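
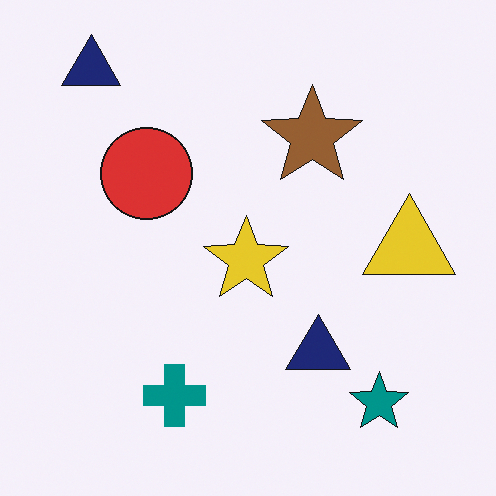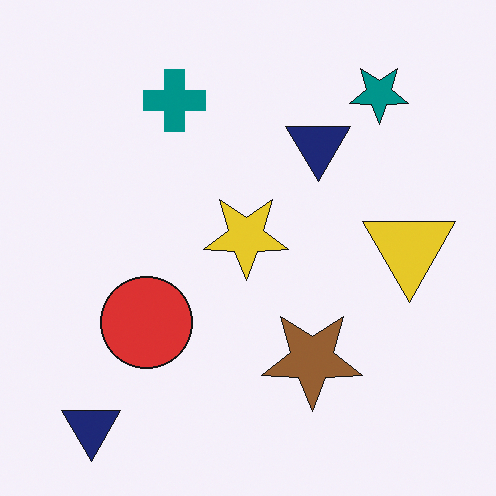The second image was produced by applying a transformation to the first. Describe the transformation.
This is the original image flipped vertically (top ↔ bottom).

The teal star is in the bottom-right of the first image and the top-right of the second — shapes on opposite sides of the horizontal midline have swapped in a mirror flip.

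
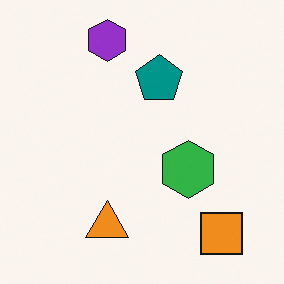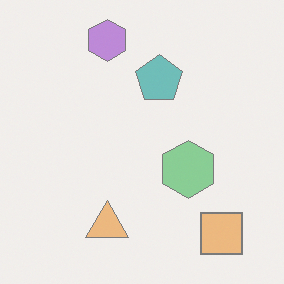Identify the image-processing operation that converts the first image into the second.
The transformation is: washed out (contrast reduced).

Tones are pushed toward mid-grey across the whole image — a global contrast change.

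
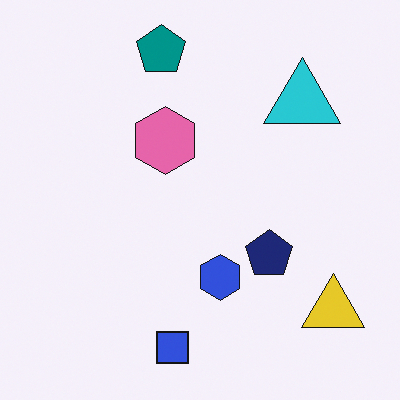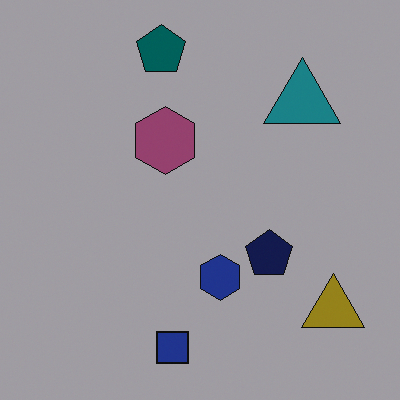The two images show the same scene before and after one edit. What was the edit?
The transformation is: substantially darkened.

Every pixel — background and shapes alike — is uniformly darkened.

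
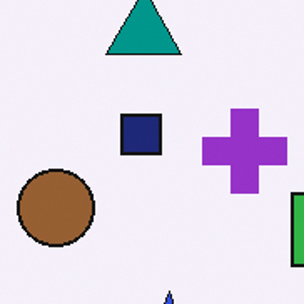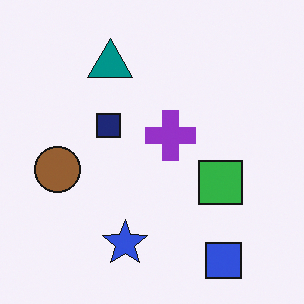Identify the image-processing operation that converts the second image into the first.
This is the original image cropped to a noticeably smaller region and rescaled.

The visible shapes are larger and the field of view is narrower; shapes near the original edges may be partly or wholly outside the frame — a crop-and-rescale.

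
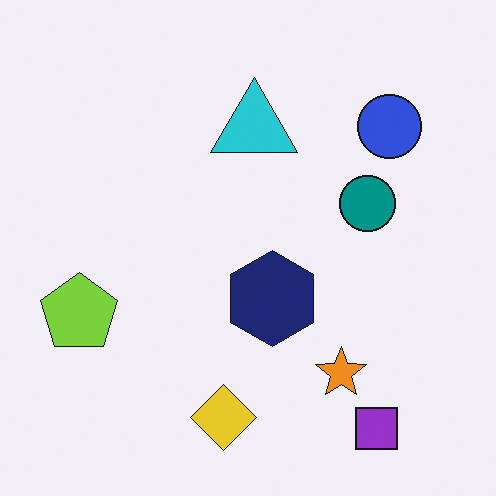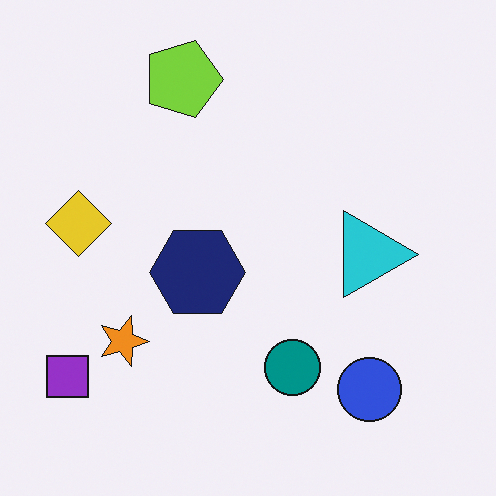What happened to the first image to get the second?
The transformation is: rotated 90° clockwise.

The purple square sits in the bottom-right of the first image and the bottom-left of the second — consistent with a whole-image 90° clockwise rotation.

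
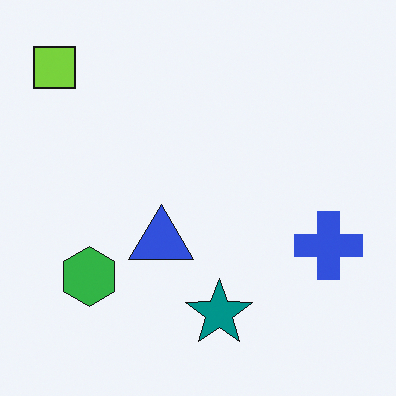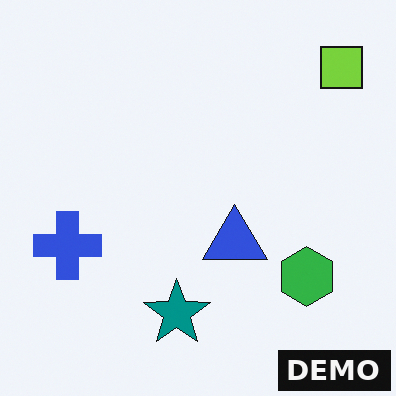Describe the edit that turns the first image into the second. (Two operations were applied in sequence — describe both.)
This is the original image flipped horizontally (left ↔ right), then watermarked with the text "DEMO" in the lower-right corner.

The lime square is in the top-left of the first image and the top-right of the second — shapes on opposite sides of the vertical midline have swapped in a mirror flip. A dark label reading "DEMO" appears in the lower-right corner.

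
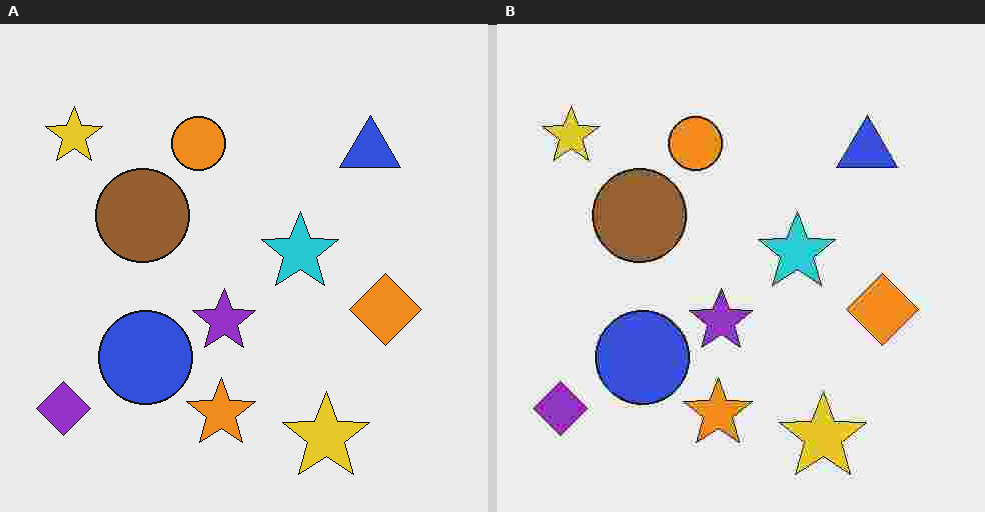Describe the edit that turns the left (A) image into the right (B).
The image was degraded with heavy JPEG compression.

Blocky 8×8 compression artifacts appear around shape edges and the flat background shows ringing — characteristic JPEG degradation.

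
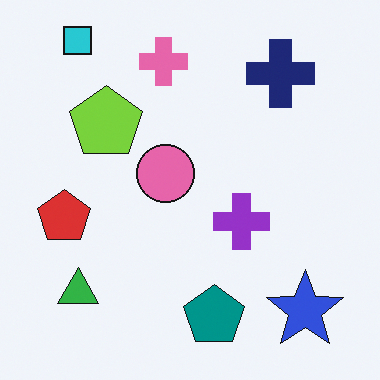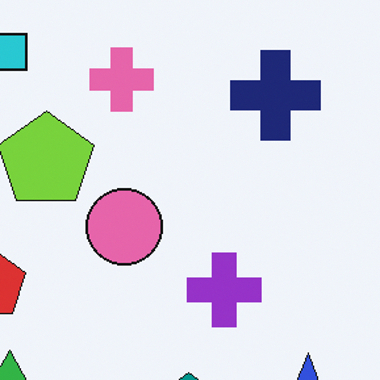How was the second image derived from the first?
The transformation is: cropped slightly and scaled back up.

The visible shapes are larger and the field of view is narrower; shapes near the original edges may be partly or wholly outside the frame — a crop-and-rescale.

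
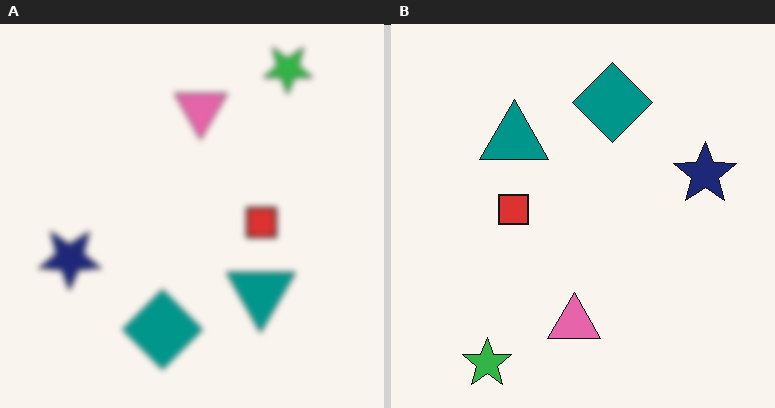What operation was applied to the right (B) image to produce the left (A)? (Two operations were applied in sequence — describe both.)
This is the original image rotated 180°, then noticeably gaussian-blurred.

The green star sits in the bottom-left of the right (B) image and the top-right of the left (A) — consistent with a whole-image 180° rotation. Shape edges and outlines are uniformly softened across the whole image.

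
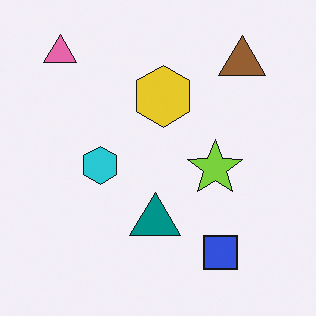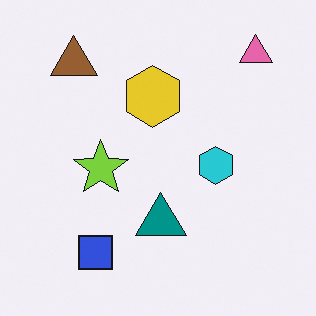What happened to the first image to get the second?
The image was flipped horizontally (left ↔ right).

The pink triangle is in the top-left of the first image and the top-right of the second — shapes on opposite sides of the vertical midline have swapped in a mirror flip.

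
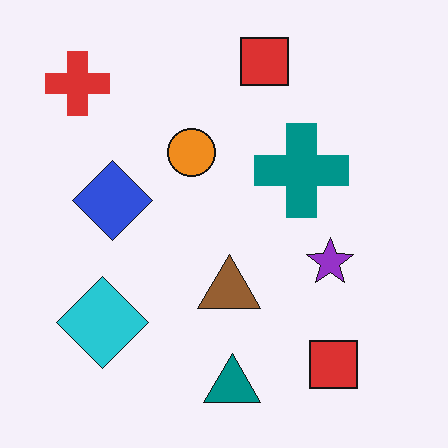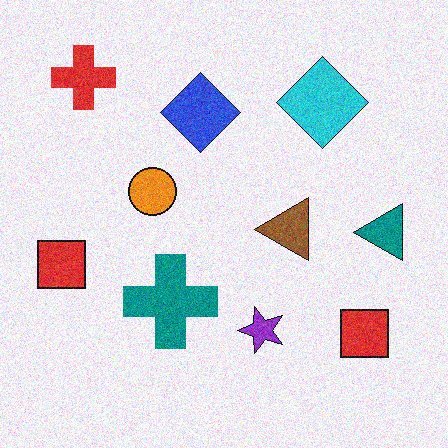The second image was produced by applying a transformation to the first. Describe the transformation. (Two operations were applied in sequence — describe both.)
This is the original image transposed (reflected across the top-left ↔ bottom-right diagonal), then degraded with moderate additive noise.

Shapes have swapped their row and column positions — what was in the top-right is now in the bottom-left — a diagonal reflection. Random speckle covers the whole image, including the flat background.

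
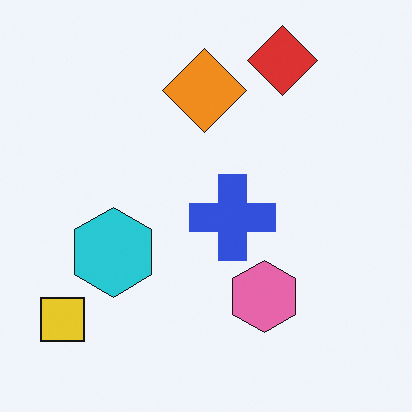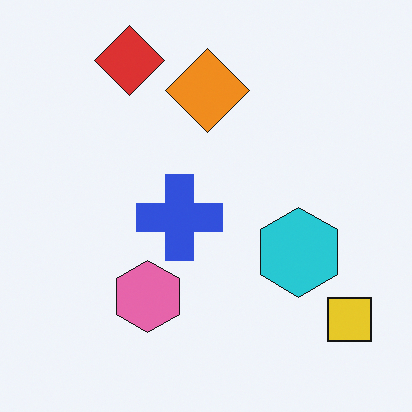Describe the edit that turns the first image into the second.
The second image is the first flipped horizontally (left ↔ right).

The yellow square is in the bottom-left of the first image and the bottom-right of the second — shapes on opposite sides of the vertical midline have swapped in a mirror flip.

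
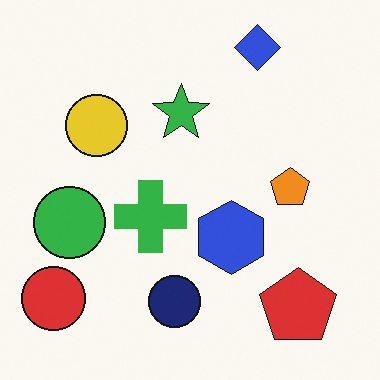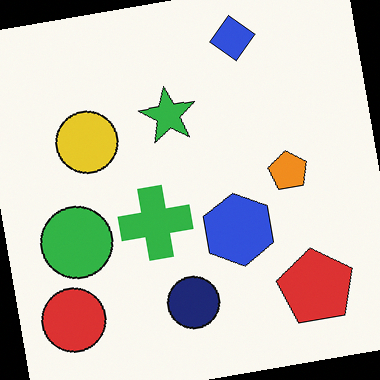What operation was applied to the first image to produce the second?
Rotated counter-clockwise by a few degrees.

Every shape is tilted by the same angle and the image corners show triangular fill wedges — a whole-image rotation by a non-right angle.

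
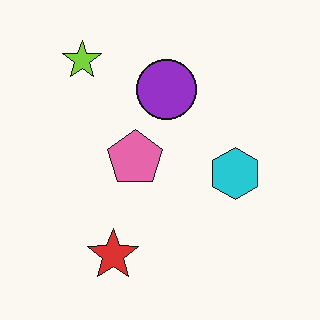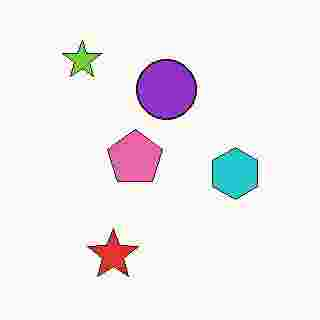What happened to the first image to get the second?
The second image is the first heavily JPEG-compressed with obvious blocking artifacts.

Blocky 8×8 compression artifacts appear around shape edges and the flat background shows ringing — characteristic JPEG degradation.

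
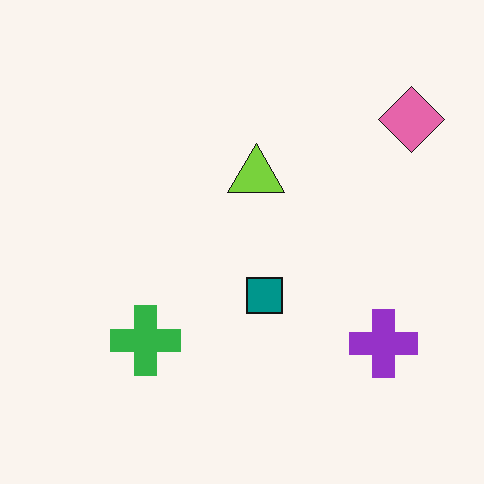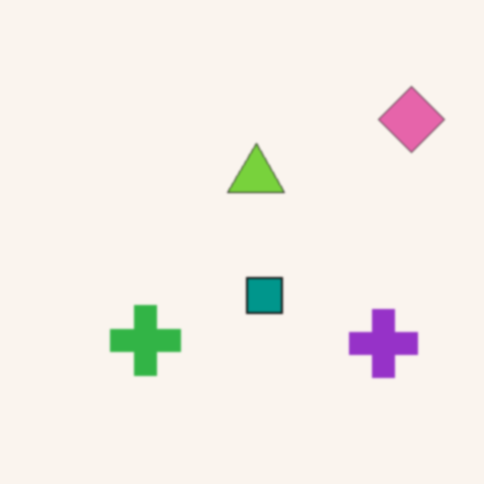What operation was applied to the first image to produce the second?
The transformation is: given a subtle gaussian blur.

Shape edges and outlines are uniformly softened across the whole image.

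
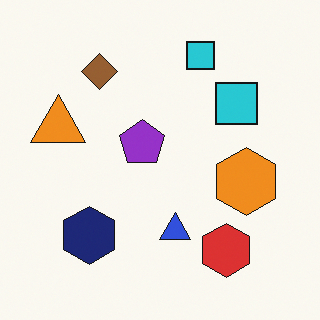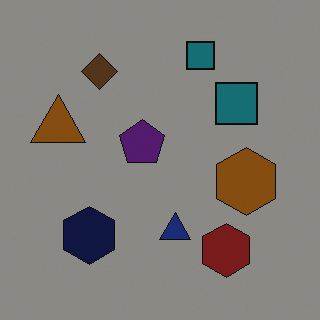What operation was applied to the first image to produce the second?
The image was darkened a lot.

Every pixel — background and shapes alike — is uniformly darkened.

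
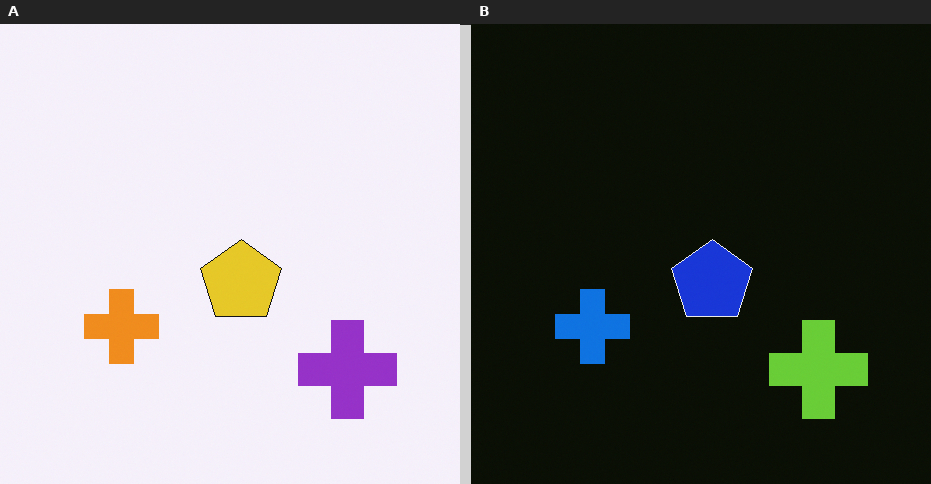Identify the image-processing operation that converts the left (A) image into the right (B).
It was color-inverted (negative).

The light background has become dark and every shape's color is its complement — a photographic negative.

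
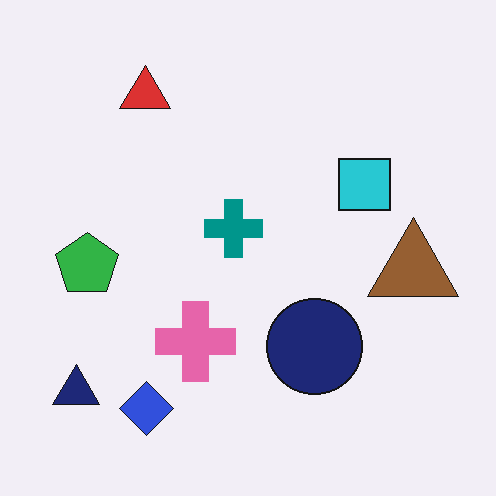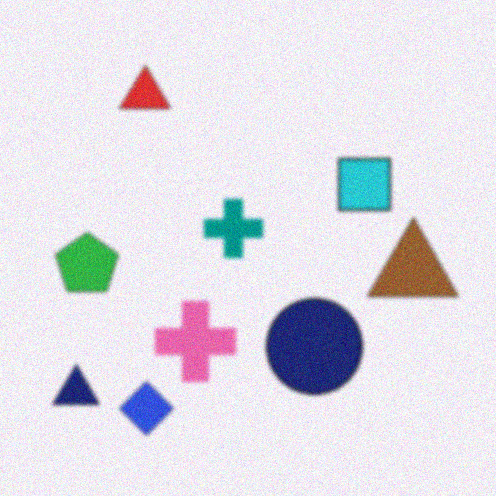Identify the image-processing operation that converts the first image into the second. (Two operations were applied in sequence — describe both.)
Lightly blurred, then degraded with a light layer of grain.

Shape edges and outlines are uniformly softened across the whole image. Random speckle covers the whole image, including the flat background.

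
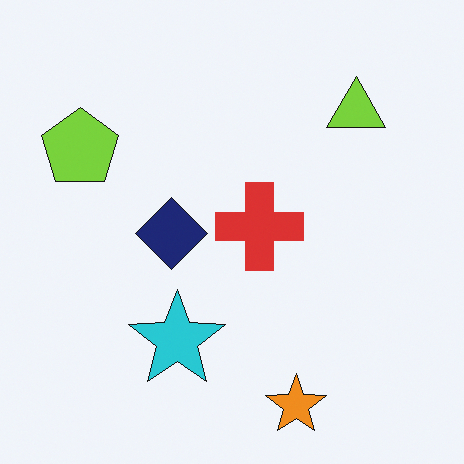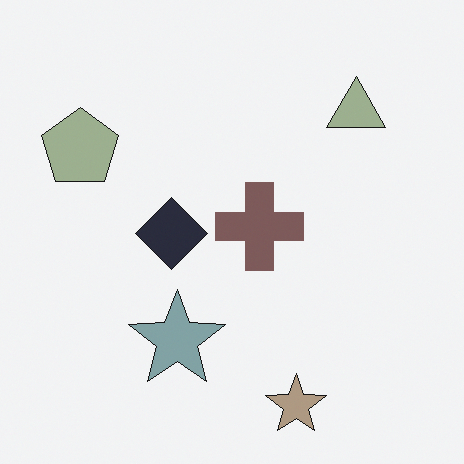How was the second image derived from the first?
This is the original image made much more muted (saturation change).

All colors are more muted and greyish — a global saturation change.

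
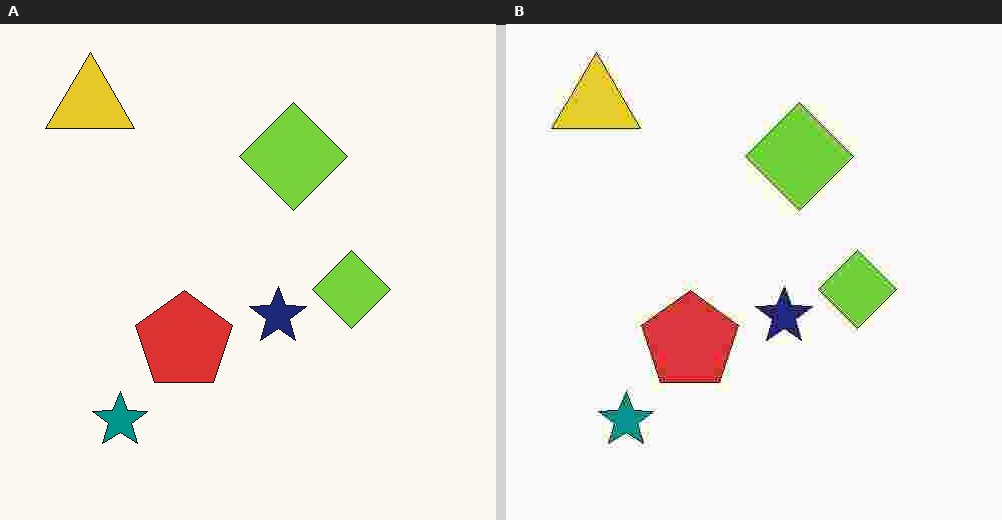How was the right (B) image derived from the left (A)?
The right (B) image is the left (A) degraded with heavy JPEG compression.

Blocky 8×8 compression artifacts appear around shape edges and the flat background shows ringing — characteristic JPEG degradation.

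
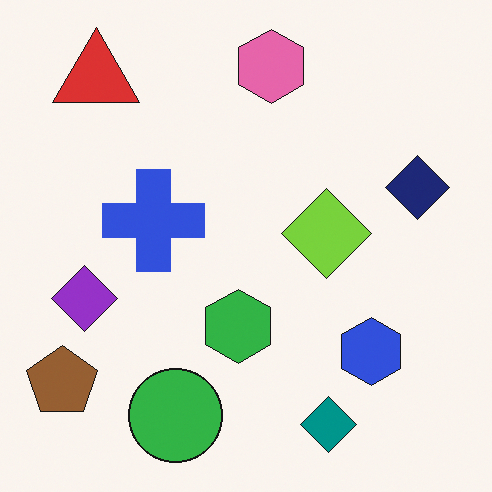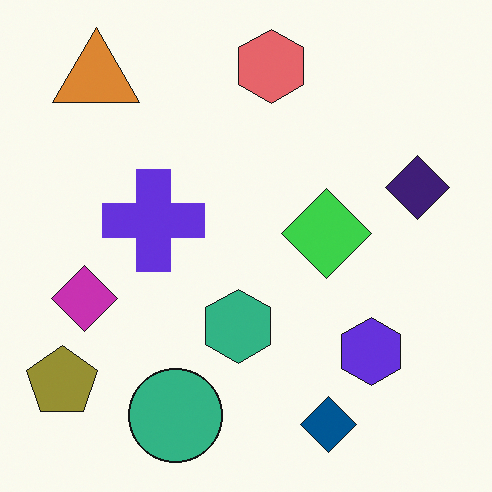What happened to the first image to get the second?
The image was hue-shifted slightly.

Every shape's color has rotated by the same amount around the hue wheel — a uniform hue shift.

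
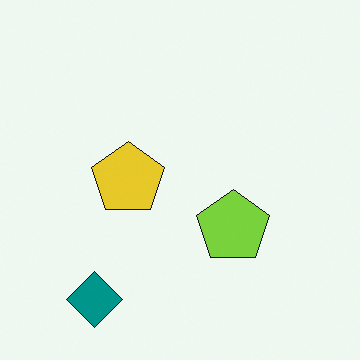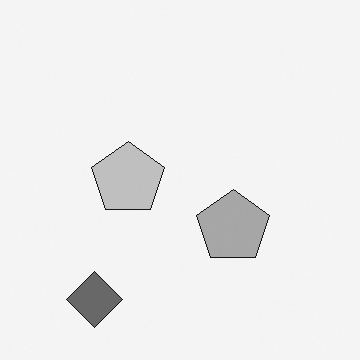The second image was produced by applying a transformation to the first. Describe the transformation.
Converted to grayscale.

All color is removed — every shape is now a shade of grey.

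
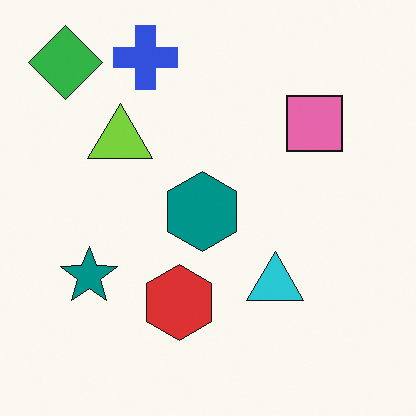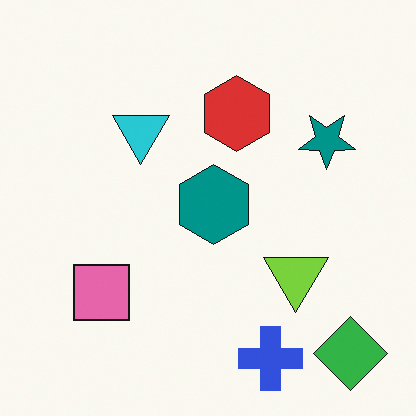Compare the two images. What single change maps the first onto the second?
The transformation is: rotated 180°.

The green diamond sits in the top-left of the first image and the bottom-right of the second — consistent with a whole-image 180° rotation.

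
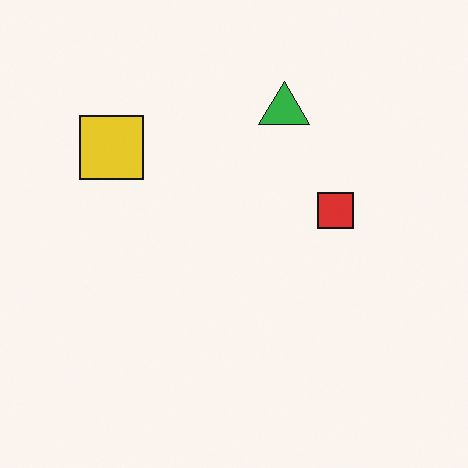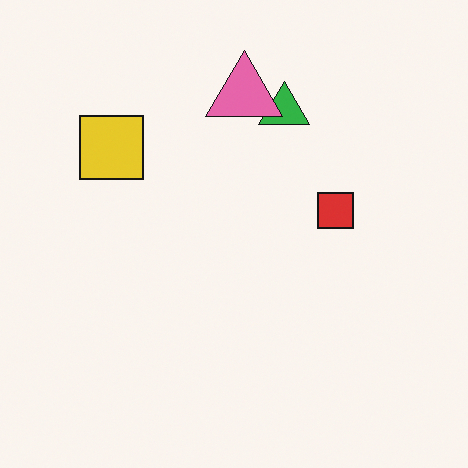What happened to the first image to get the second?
Overlaid with an additional pink triangle.

A pink triangle appears in the second image that is absent from the first.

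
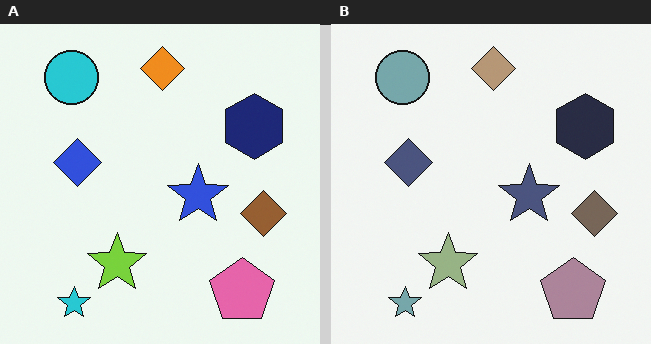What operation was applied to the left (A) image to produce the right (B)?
This is the original image heavily desaturated.

All colors are more muted and greyish — a global saturation change.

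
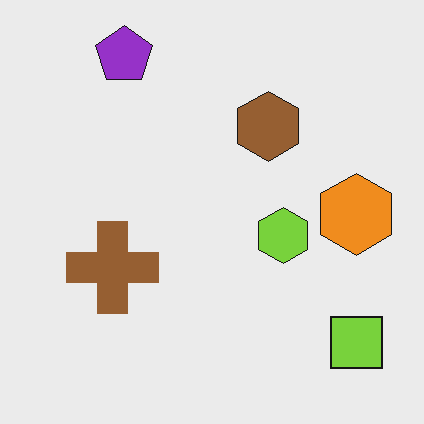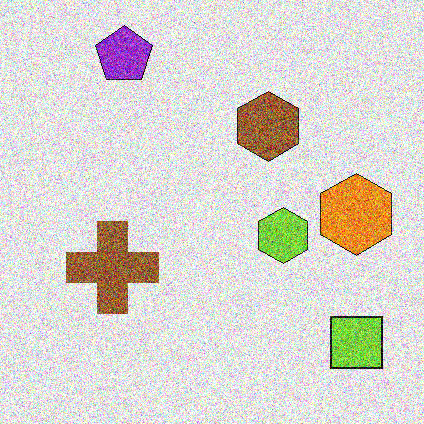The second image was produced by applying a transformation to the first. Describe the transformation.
This is the original image degraded with a thick layer of grain.

Random speckle covers the whole image, including the flat background.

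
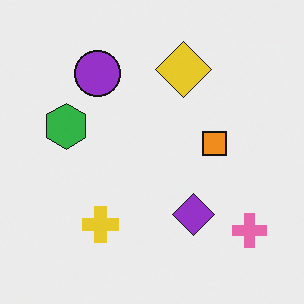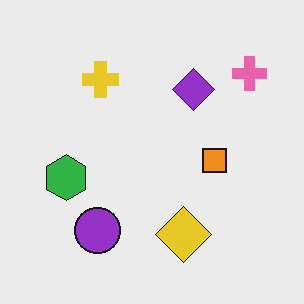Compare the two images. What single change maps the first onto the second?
The transformation is: flipped vertically (top ↔ bottom).

The yellow diamond is in the top of the first image and the bottom of the second — shapes on opposite sides of the horizontal midline have swapped in a mirror flip.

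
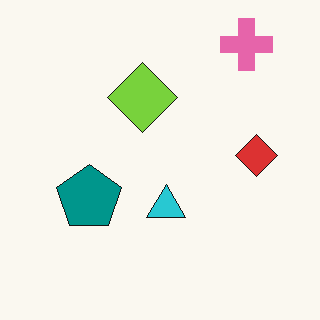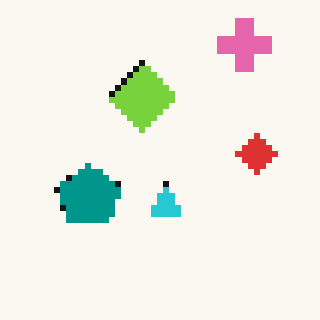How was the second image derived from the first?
The second image is the first pixelated into visible square blocks.

Shapes are reduced to large square blocks; fine edges and outlines are lost — a downscale-then-upscale (mosaic) effect.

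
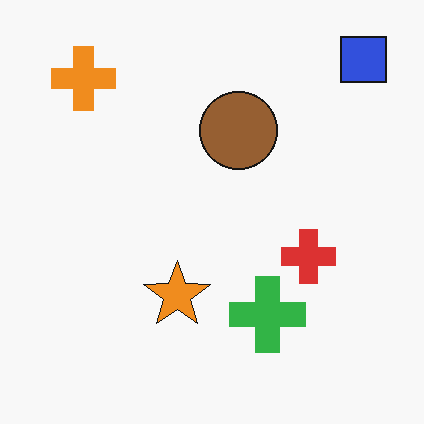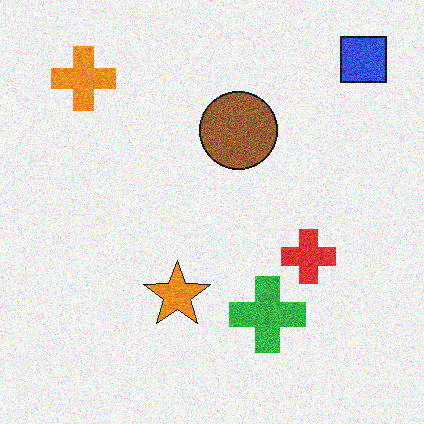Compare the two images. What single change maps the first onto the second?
This is the original image degraded with moderate additive noise.

Random speckle covers the whole image, including the flat background.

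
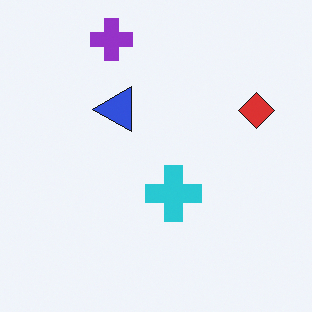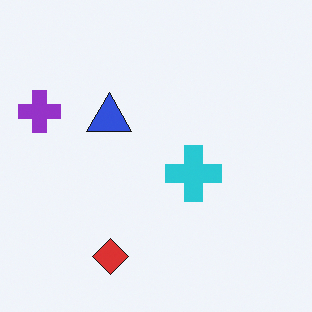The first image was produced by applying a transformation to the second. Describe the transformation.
Transposed (reflected across the top-left ↔ bottom-right diagonal).

Shapes have swapped their row and column positions — what was in the top-right is now in the bottom-left — a diagonal reflection.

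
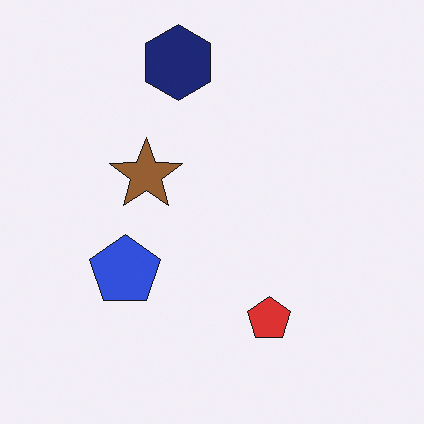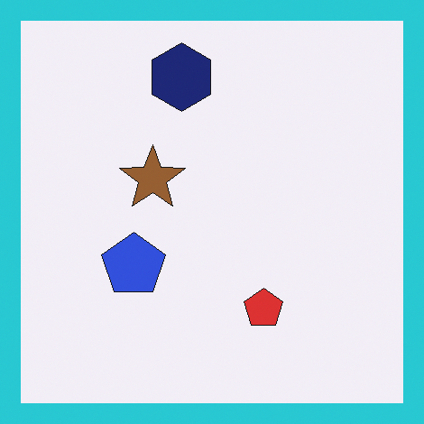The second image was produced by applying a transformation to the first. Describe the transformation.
This is the original image framed with a cyan border.

A solid cyan frame runs around the edge of the second image, with the content slightly shrunk inside it.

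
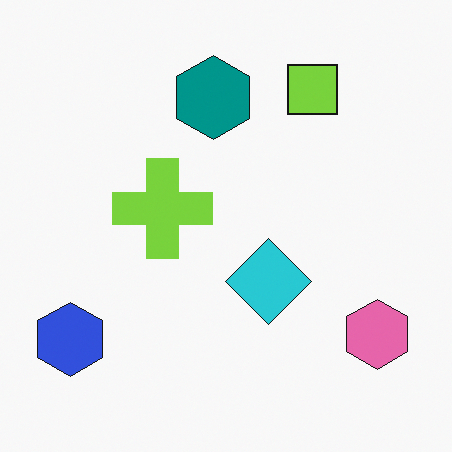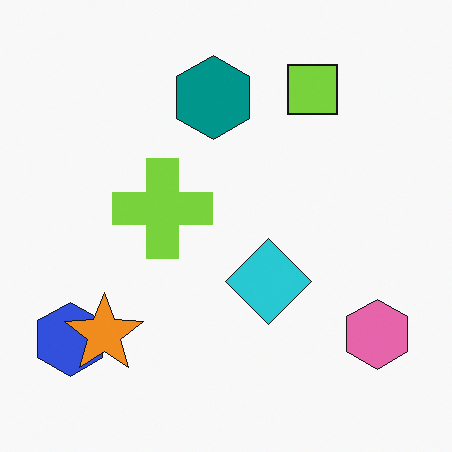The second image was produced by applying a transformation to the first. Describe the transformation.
This is the original image overlaid with an additional orange star.

An orange star appears in the second image that is absent from the first.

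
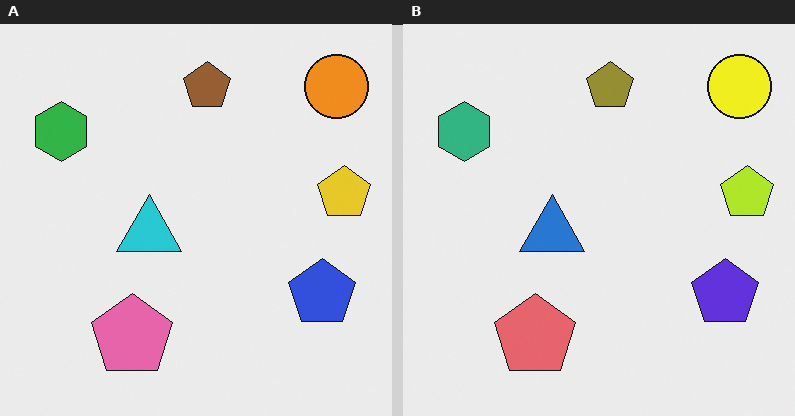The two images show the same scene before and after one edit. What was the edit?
The right (B) image is the left (A) hue-shifted by a small amount.

Every shape's color has rotated by the same amount around the hue wheel — a uniform hue shift.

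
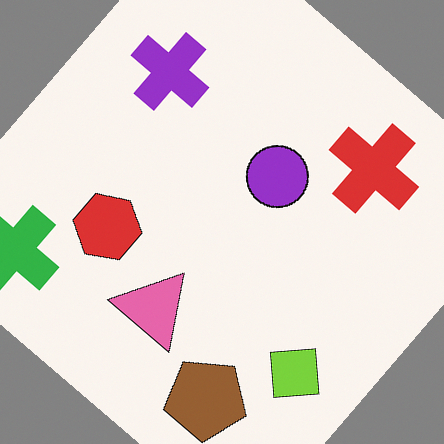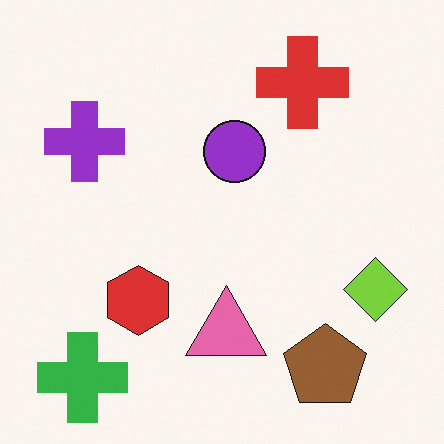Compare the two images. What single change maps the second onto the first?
It was rotated clockwise by a large amount — several tens of degrees.

Every shape is tilted by the same angle and the image corners show triangular fill wedges — a whole-image rotation by a non-right angle.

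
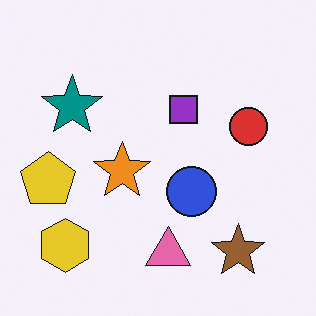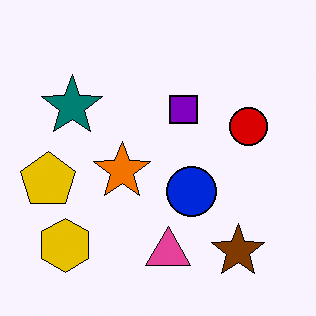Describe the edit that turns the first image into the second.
Given slightly increased contrast.

Tones are pushed away from mid-grey across the whole image — a global contrast change.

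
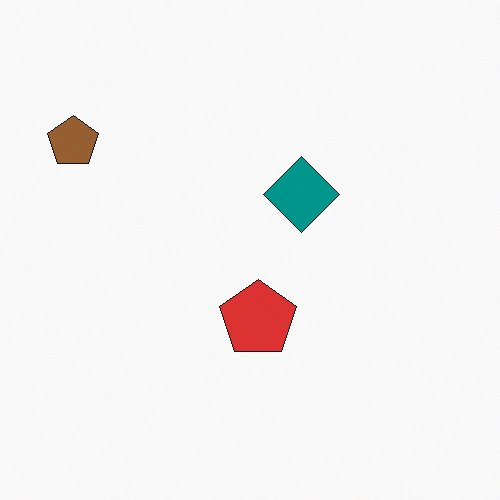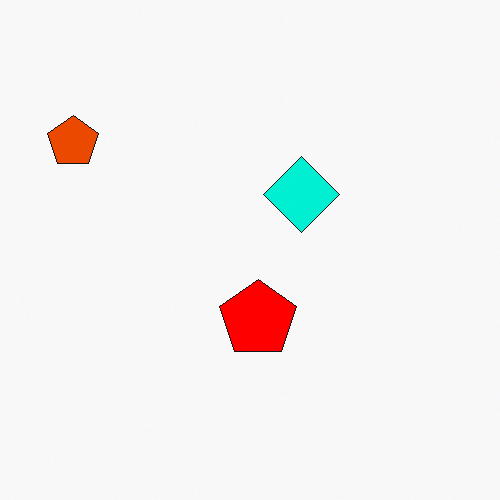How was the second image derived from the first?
It was heavily oversaturated.

All colors are more vivid — a global saturation change.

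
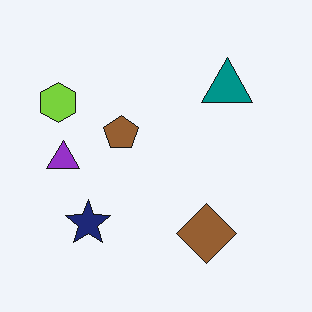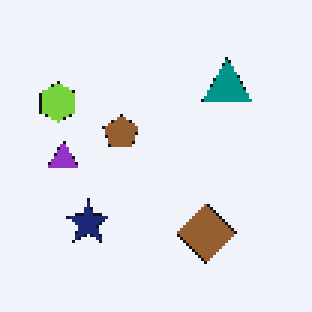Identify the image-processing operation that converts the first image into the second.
The transformation is: mildly pixelated.

Shapes are reduced to large square blocks; fine edges and outlines are lost — a downscale-then-upscale (mosaic) effect.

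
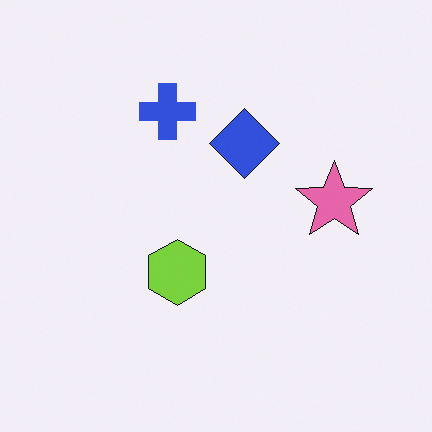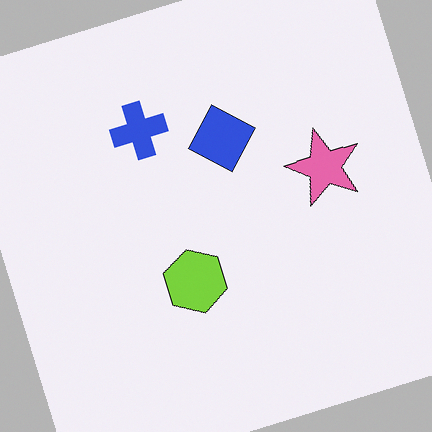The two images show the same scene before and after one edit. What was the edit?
The transformation is: rotated counter-clockwise by a clearly visible amount.

Every shape is tilted by the same angle and the image corners show triangular fill wedges — a whole-image rotation by a non-right angle.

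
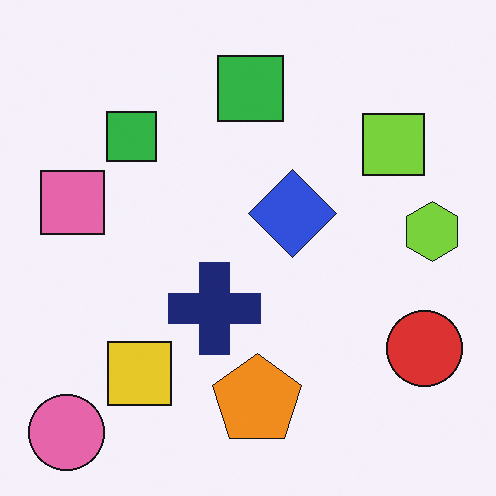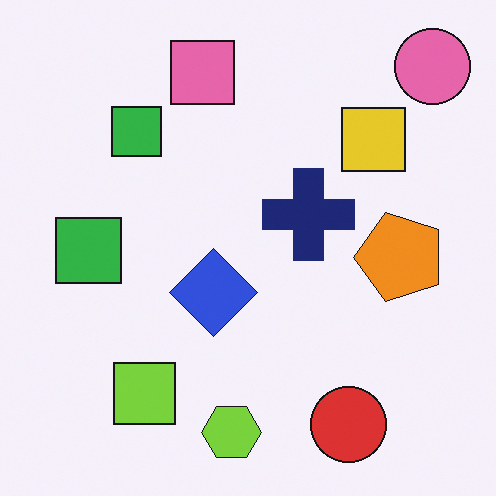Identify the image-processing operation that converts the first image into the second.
The image was transposed (reflected across the top-left ↔ bottom-right diagonal).

Shapes have swapped their row and column positions — what was in the top-right is now in the bottom-left — a diagonal reflection.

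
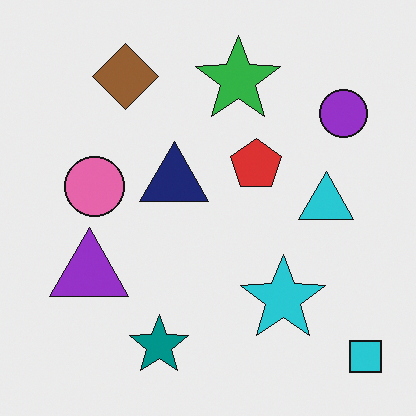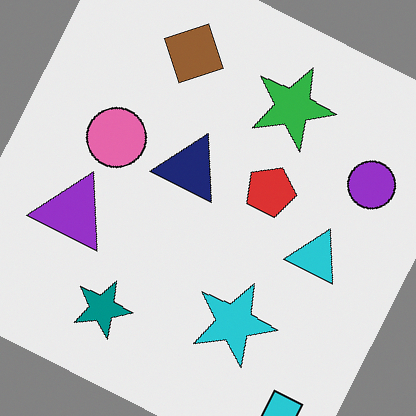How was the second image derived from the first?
This is the original image rotated clockwise by a moderate amount.

Every shape is tilted by the same angle and the image corners show triangular fill wedges — a whole-image rotation by a non-right angle.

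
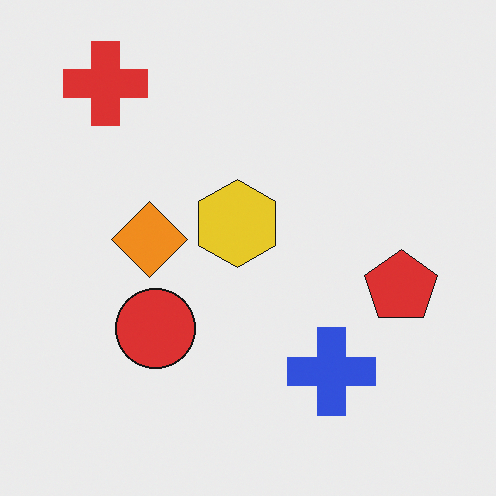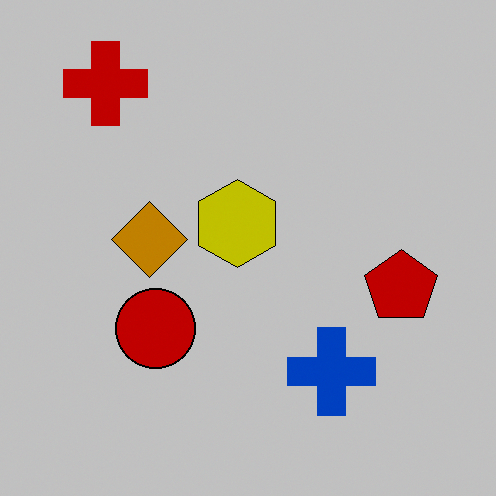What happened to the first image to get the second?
This is the original image heavily posterized to just a handful of flat colors.

Each flat color has snapped to a coarser quantized level — most visibly, the near-white background has dropped to a flat grey.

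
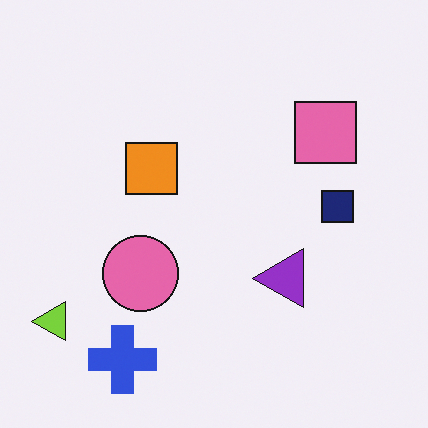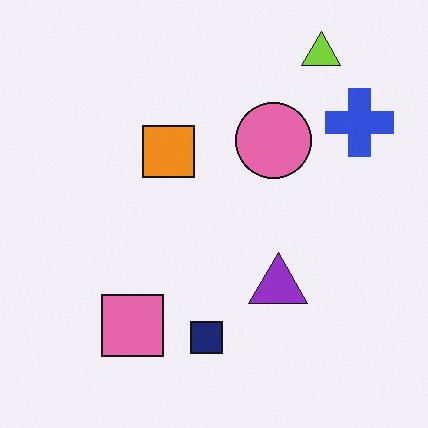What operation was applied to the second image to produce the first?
Transposed (reflected across the top-left ↔ bottom-right diagonal).

Shapes have swapped their row and column positions — what was in the top-right is now in the bottom-left — a diagonal reflection.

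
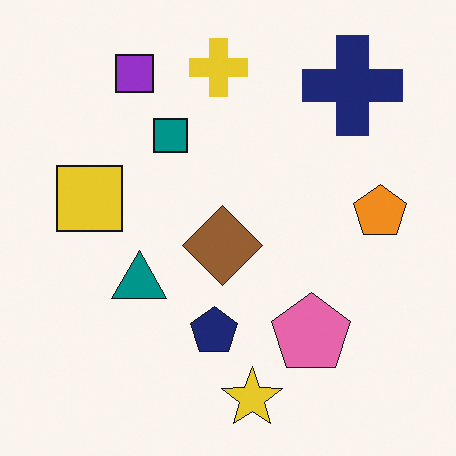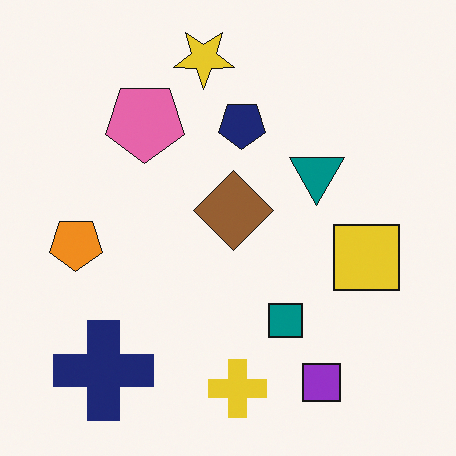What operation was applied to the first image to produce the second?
The second image is the first rotated 180°.

The navy cross sits in the top-right of the first image and the bottom-left of the second — consistent with a whole-image 180° rotation.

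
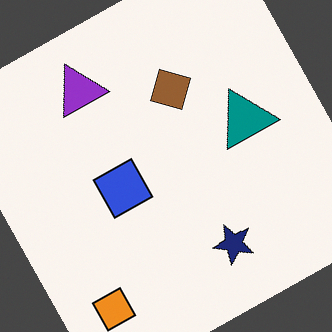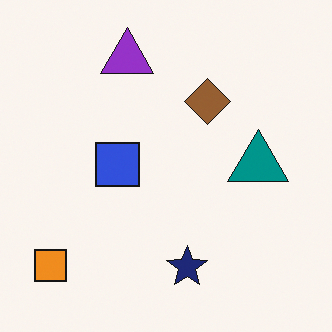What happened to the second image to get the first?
It was rotated counter-clockwise by a moderate amount.

Every shape is tilted by the same angle and the image corners show triangular fill wedges — a whole-image rotation by a non-right angle.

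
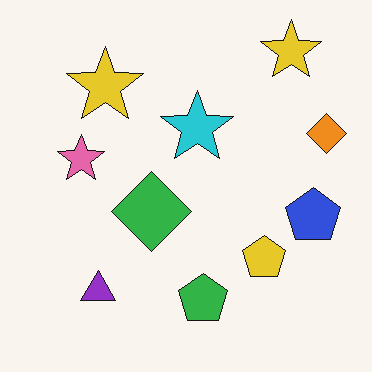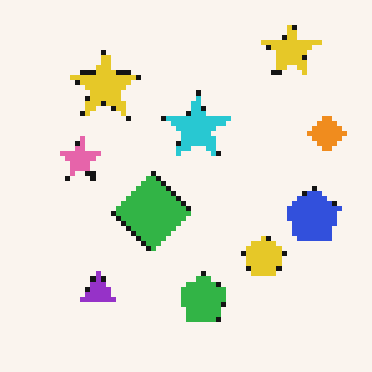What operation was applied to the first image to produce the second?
Mildly pixelated.

Shapes are reduced to large square blocks; fine edges and outlines are lost — a downscale-then-upscale (mosaic) effect.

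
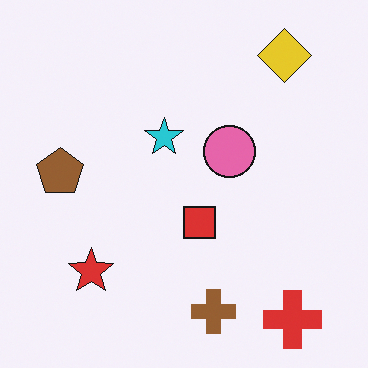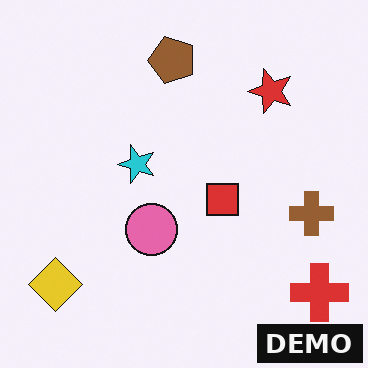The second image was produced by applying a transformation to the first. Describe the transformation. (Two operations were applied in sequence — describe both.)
It was transposed (reflected across the top-left ↔ bottom-right diagonal), then watermarked with the text "DEMO" in the lower-right corner.

Shapes have swapped their row and column positions — what was in the top-right is now in the bottom-left — a diagonal reflection. A dark label reading "DEMO" appears in the lower-right corner.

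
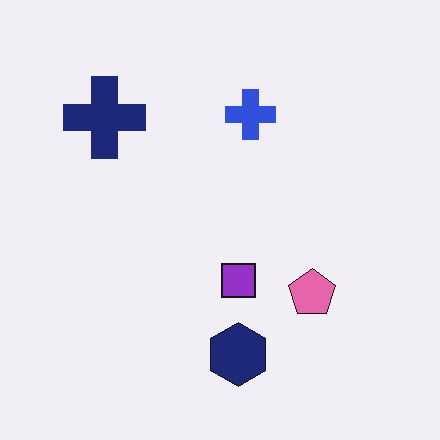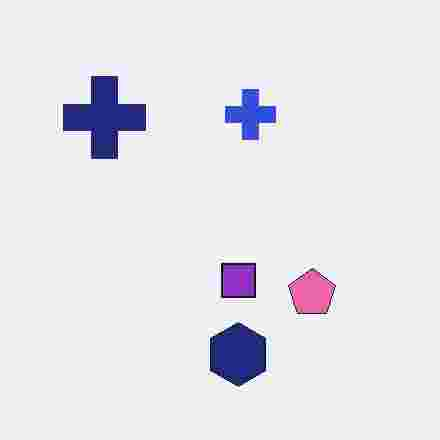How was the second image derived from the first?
The second image is the first heavily JPEG-compressed with obvious blocking artifacts.

Blocky 8×8 compression artifacts appear around shape edges and the flat background shows ringing — characteristic JPEG degradation.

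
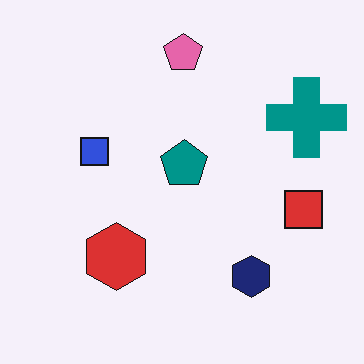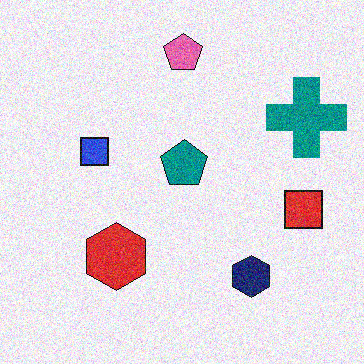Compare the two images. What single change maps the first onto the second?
The image was degraded with moderate additive noise.

Random speckle covers the whole image, including the flat background.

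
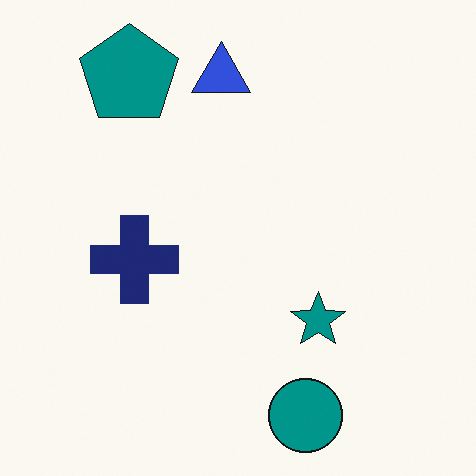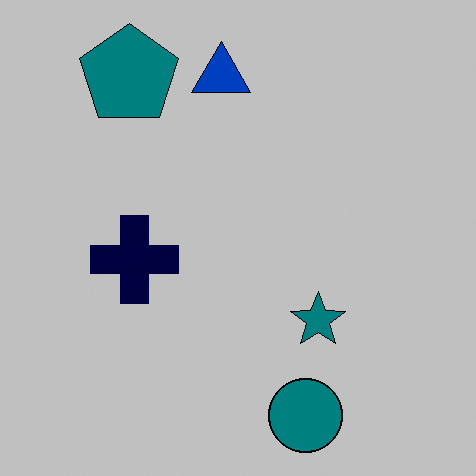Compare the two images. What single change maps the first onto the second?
This is the original image aggressively posterized.

Each flat color has snapped to a coarser quantized level — most visibly, the near-white background has dropped to a flat grey.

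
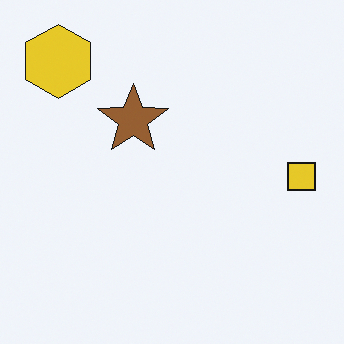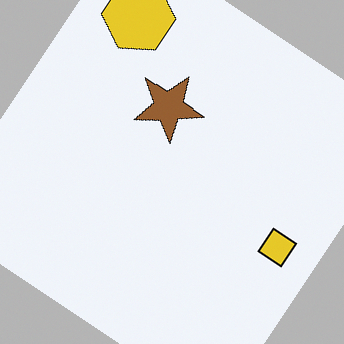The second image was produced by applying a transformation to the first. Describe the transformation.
The image was rotated clockwise by a large amount — several tens of degrees.

Every shape is tilted by the same angle and the image corners show triangular fill wedges — a whole-image rotation by a non-right angle.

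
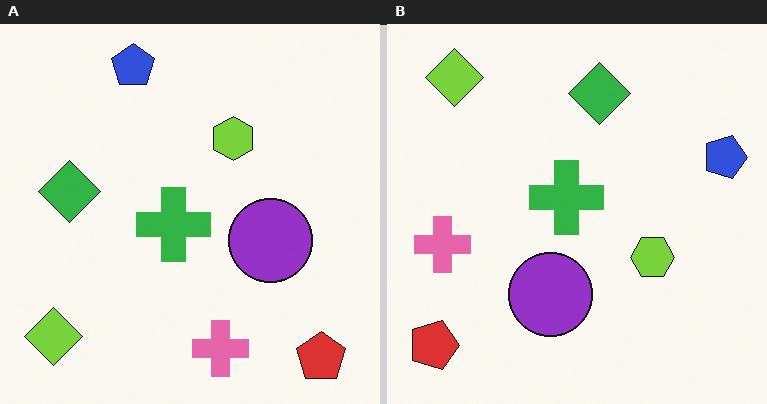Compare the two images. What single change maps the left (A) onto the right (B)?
This is the original image rotated 90° clockwise.

The red pentagon sits in the bottom-right of the left (A) image and the bottom-left of the right (B) — consistent with a whole-image 90° clockwise rotation.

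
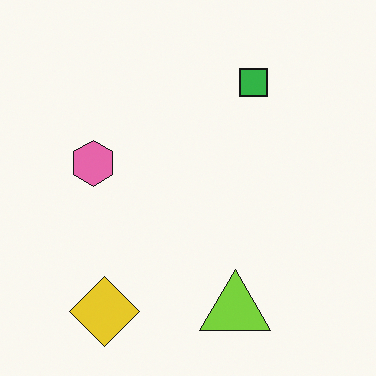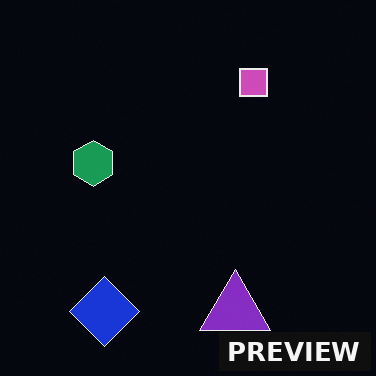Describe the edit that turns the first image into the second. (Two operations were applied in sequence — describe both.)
The second image is the first color-inverted (negative), then watermarked with the text "PREVIEW" in the lower-right corner.

The light background has become dark and every shape's color is its complement — a photographic negative. A dark label reading "PREVIEW" appears in the lower-right corner.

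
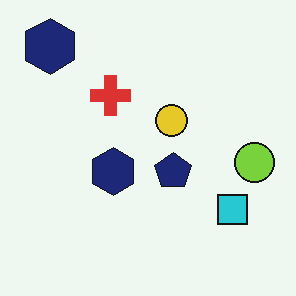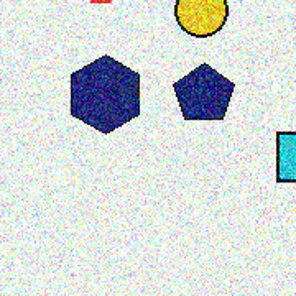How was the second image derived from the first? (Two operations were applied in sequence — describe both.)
The transformation is: degraded with heavy additive noise, then cropped tightly and scaled back up.

Random speckle covers the whole image, including the flat background. The visible shapes are larger and the field of view is narrower; shapes near the original edges may be partly or wholly outside the frame — a crop-and-rescale.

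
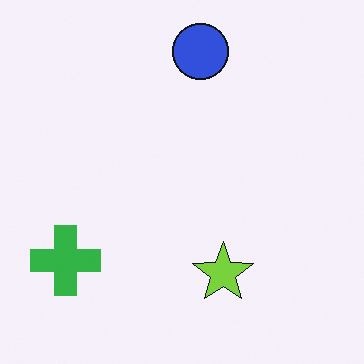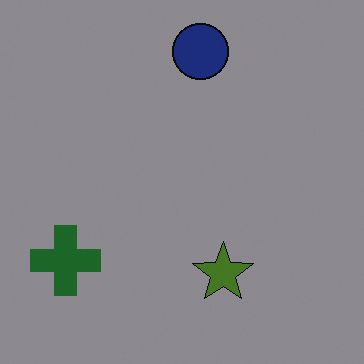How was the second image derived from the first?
The transformation is: substantially darkened.

Every pixel — background and shapes alike — is uniformly darkened.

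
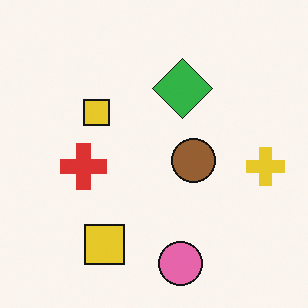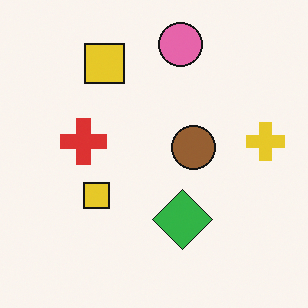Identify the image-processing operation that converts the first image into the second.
This is the original image flipped vertically (top ↔ bottom).

The pink circle is in the bottom of the first image and the top of the second — shapes on opposite sides of the horizontal midline have swapped in a mirror flip.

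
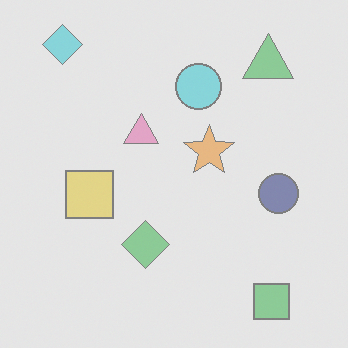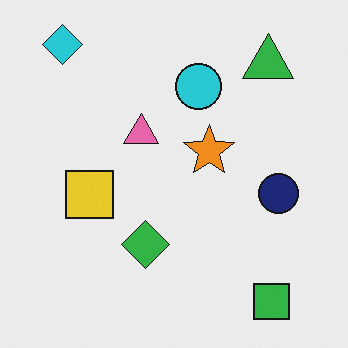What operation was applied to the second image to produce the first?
This is the original image washed out (contrast reduced).

Tones are pushed toward mid-grey across the whole image — a global contrast change.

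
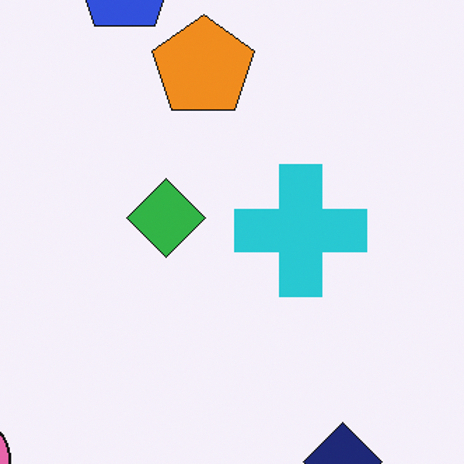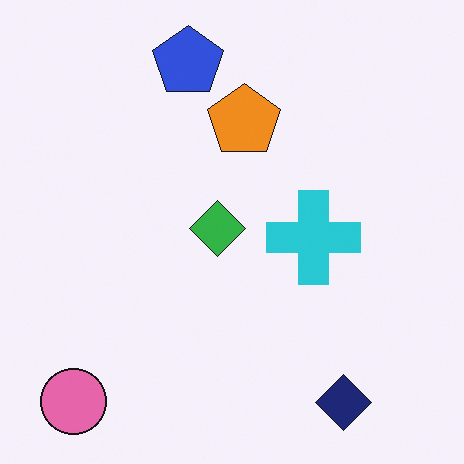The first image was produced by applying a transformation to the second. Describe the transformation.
This is the original image cropped slightly and scaled back up.

The visible shapes are larger and the field of view is narrower; shapes near the original edges may be partly or wholly outside the frame — a crop-and-rescale.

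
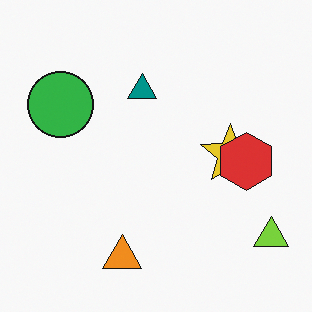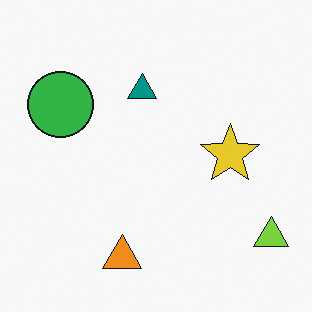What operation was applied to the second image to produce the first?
This is the original image overlaid with an additional red hexagon.

A red hexagon appears in the first image that is absent from the second.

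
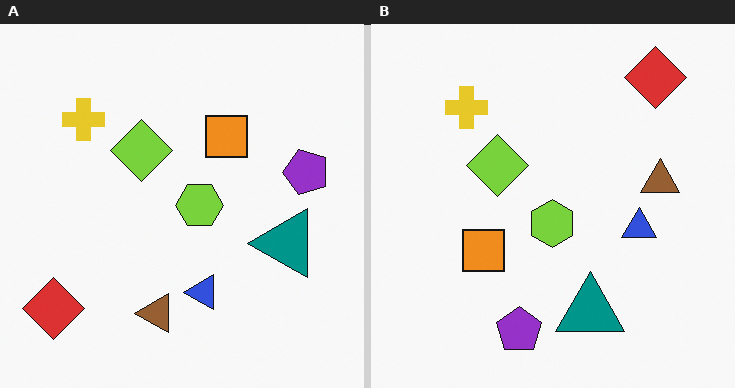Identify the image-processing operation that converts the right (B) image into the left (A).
It was transposed (reflected across the top-left ↔ bottom-right diagonal).

Shapes have swapped their row and column positions — what was in the top-right is now in the bottom-left — a diagonal reflection.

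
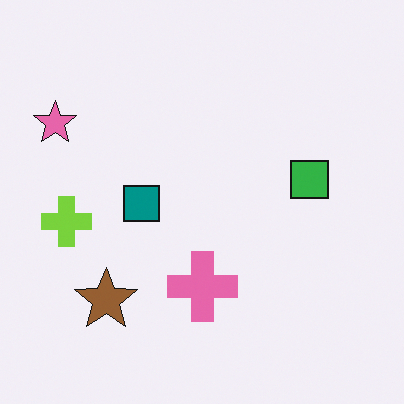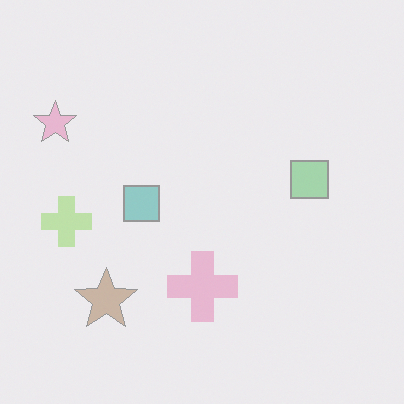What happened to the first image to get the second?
It was washed out (contrast reduced).

Tones are pushed toward mid-grey across the whole image — a global contrast change.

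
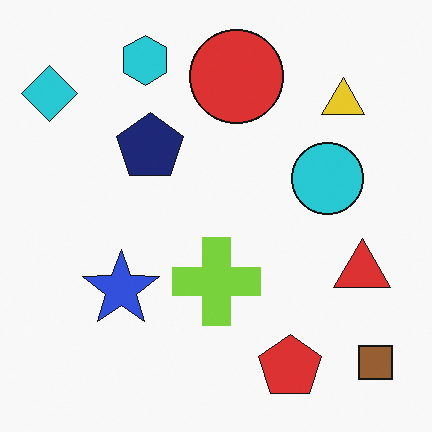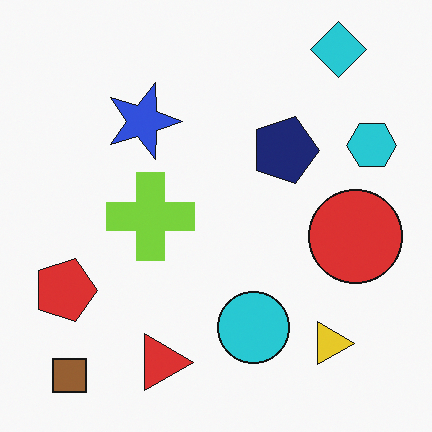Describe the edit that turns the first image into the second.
The second image is the first rotated 90° clockwise.

The brown square sits in the bottom-right of the first image and the bottom-left of the second — consistent with a whole-image 90° clockwise rotation.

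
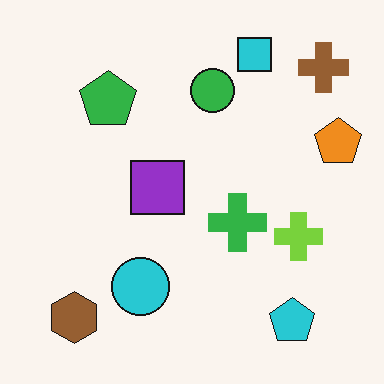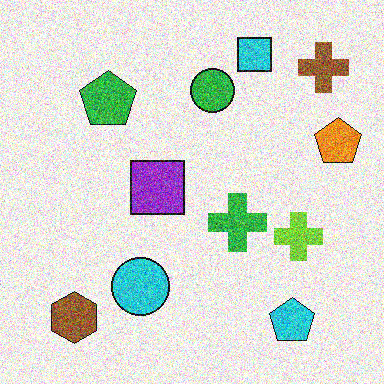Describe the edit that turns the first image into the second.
Degraded with heavy additive noise.

Random speckle covers the whole image, including the flat background.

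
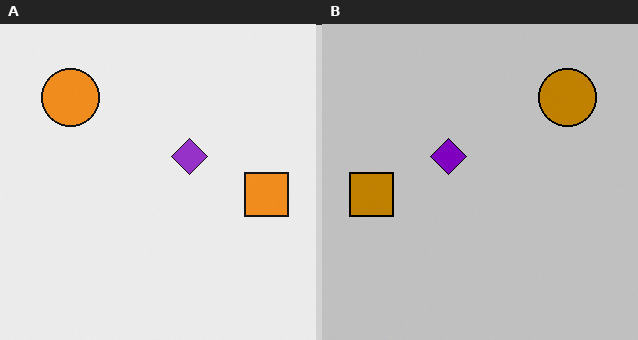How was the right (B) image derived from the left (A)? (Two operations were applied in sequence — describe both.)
The right (B) image is the left (A) aggressively posterized, then flipped horizontally (left ↔ right).

Each flat color has snapped to a coarser quantized level — most visibly, the near-white background has dropped to a flat grey. The orange square is in the right of the left (A) image and the left of the right (B) — shapes on opposite sides of the vertical midline have swapped in a mirror flip.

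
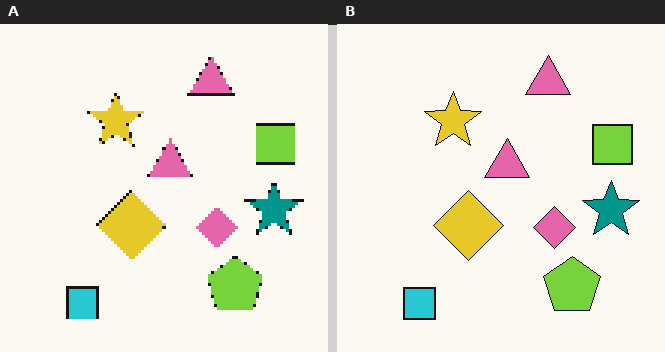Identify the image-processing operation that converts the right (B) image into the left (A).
The image was mildly pixelated.

Shapes are reduced to large square blocks; fine edges and outlines are lost — a downscale-then-upscale (mosaic) effect.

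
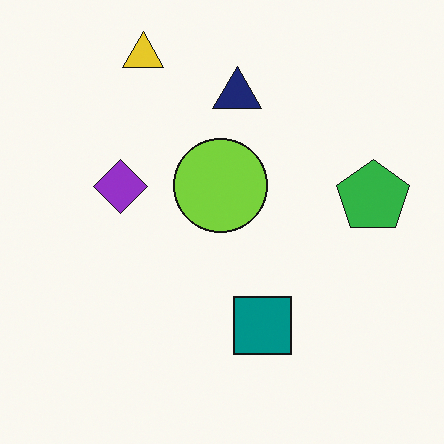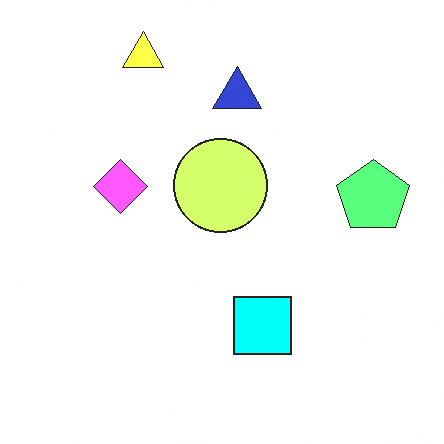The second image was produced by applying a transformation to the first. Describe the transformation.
This is the original image brightened a lot.

Every pixel — background and shapes alike — is uniformly brightened.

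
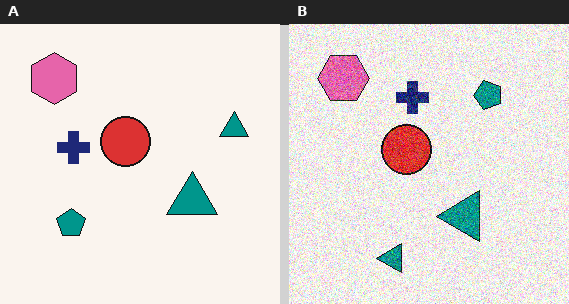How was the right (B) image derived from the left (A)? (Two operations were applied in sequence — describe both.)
This is the original image transposed (reflected across the top-left ↔ bottom-right diagonal), then degraded with a thick layer of grain.

Shapes have swapped their row and column positions — what was in the top-right is now in the bottom-left — a diagonal reflection. Random speckle covers the whole image, including the flat background.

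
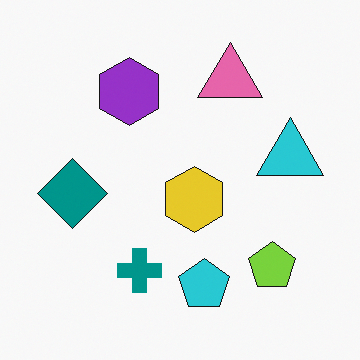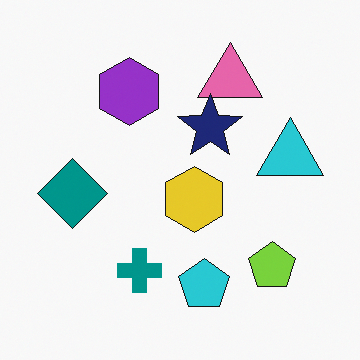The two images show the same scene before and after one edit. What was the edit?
The second image is the first overlaid with an additional navy star.

A navy star appears in the second image that is absent from the first.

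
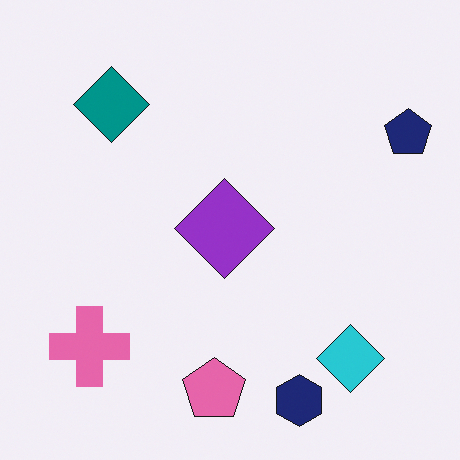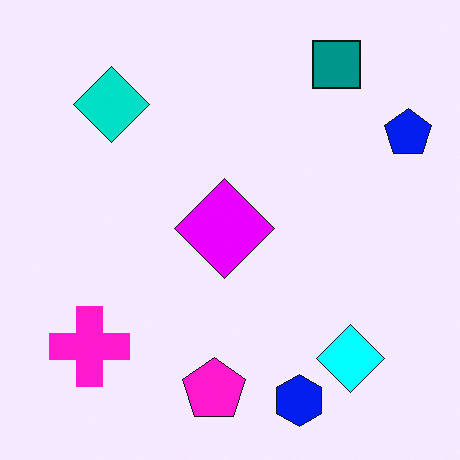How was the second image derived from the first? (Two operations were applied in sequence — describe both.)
The transformation is: heavily oversaturated, then overlaid with an additional teal square.

All colors are more vivid — a global saturation change. A teal square appears in the second image that is absent from the first.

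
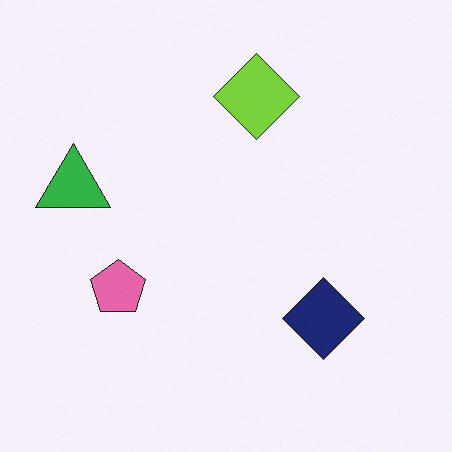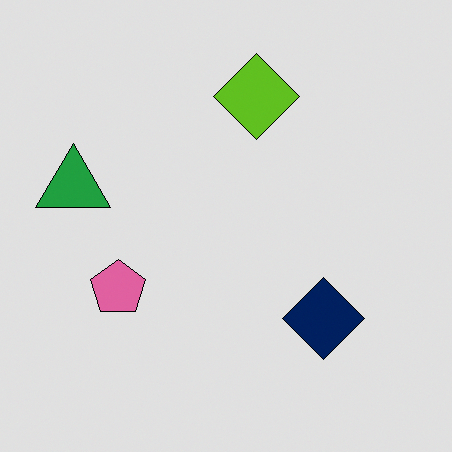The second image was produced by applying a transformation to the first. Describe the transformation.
The transformation is: moderately posterized.

Each flat color has snapped to a coarser quantized level — most visibly, the near-white background has dropped to a flat grey.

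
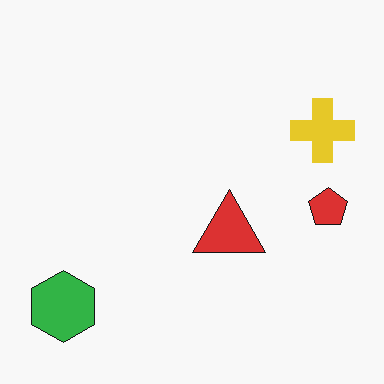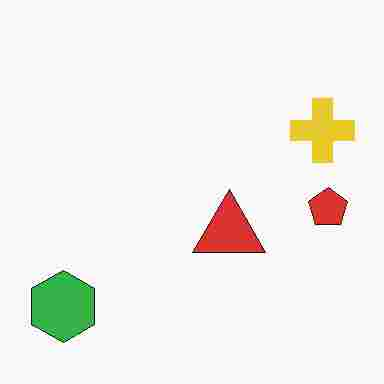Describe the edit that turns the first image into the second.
The transformation is: degraded with heavy JPEG compression.

Blocky 8×8 compression artifacts appear around shape edges and the flat background shows ringing — characteristic JPEG degradation.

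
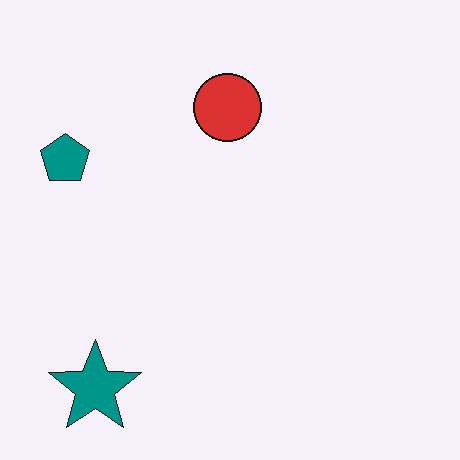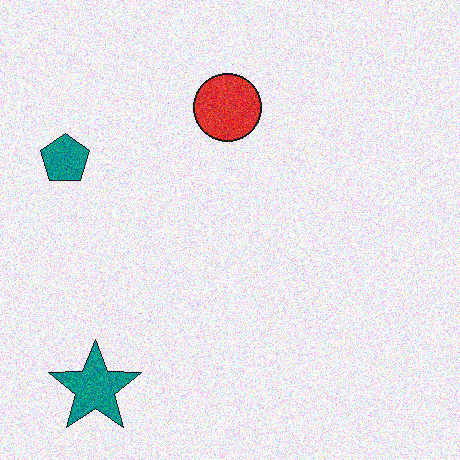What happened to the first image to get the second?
Degraded with visible gaussian noise.

Random speckle covers the whole image, including the flat background.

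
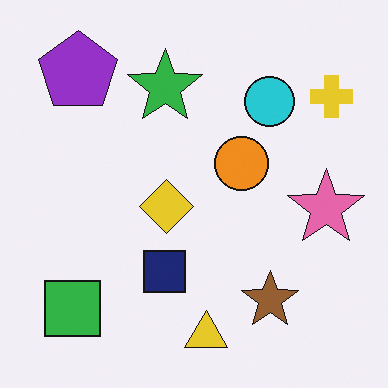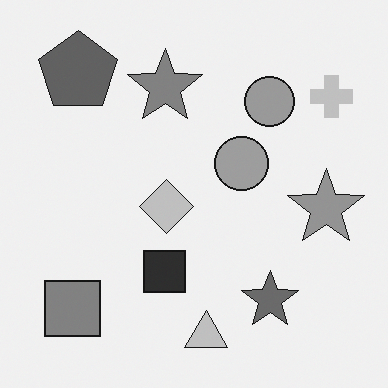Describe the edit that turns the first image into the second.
This is the original image converted to grayscale.

All color is removed — every shape is now a shade of grey.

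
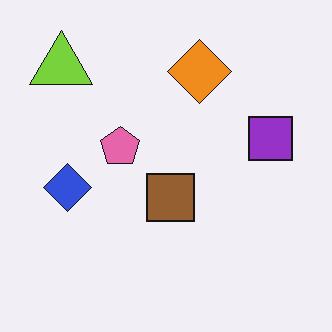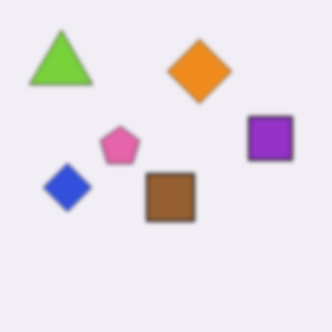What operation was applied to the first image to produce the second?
It was given a subtle gaussian blur.

Shape edges and outlines are uniformly softened across the whole image.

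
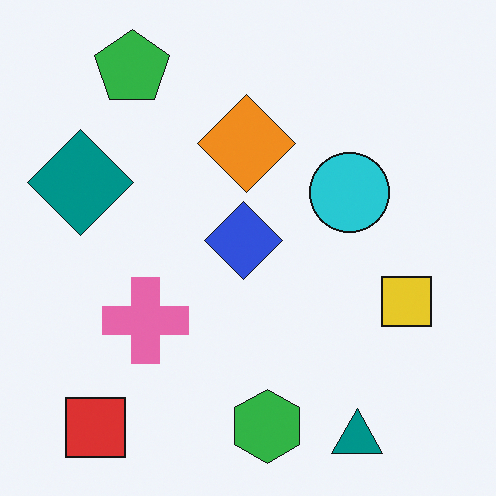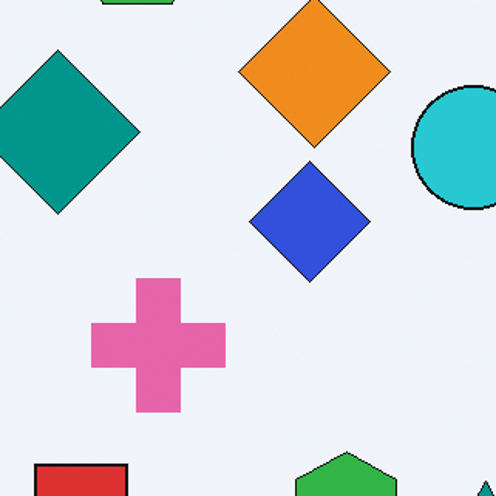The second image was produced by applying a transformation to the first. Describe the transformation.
The transformation is: cropped to a modestly smaller region and rescaled.

The visible shapes are larger and the field of view is narrower; shapes near the original edges may be partly or wholly outside the frame — a crop-and-rescale.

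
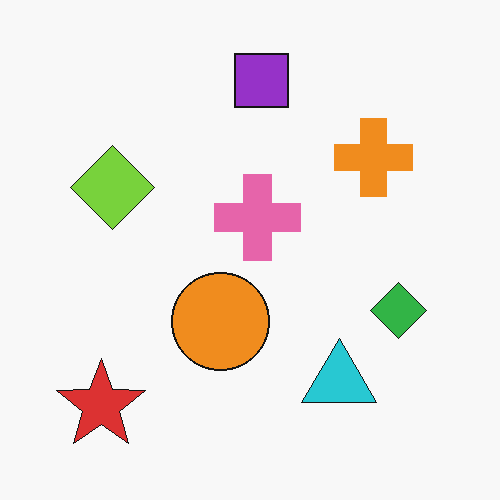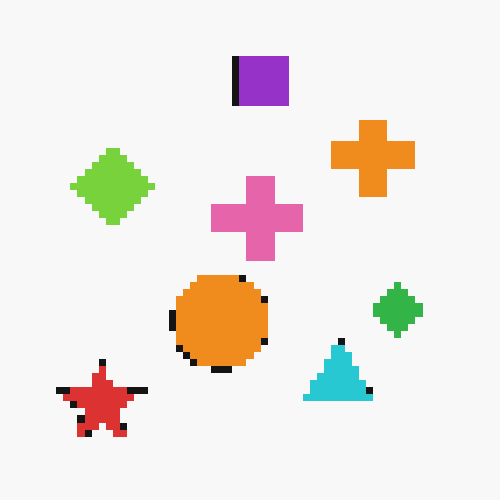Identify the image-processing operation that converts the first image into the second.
This is the original image moderately pixelated.

Shapes are reduced to large square blocks; fine edges and outlines are lost — a downscale-then-upscale (mosaic) effect.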